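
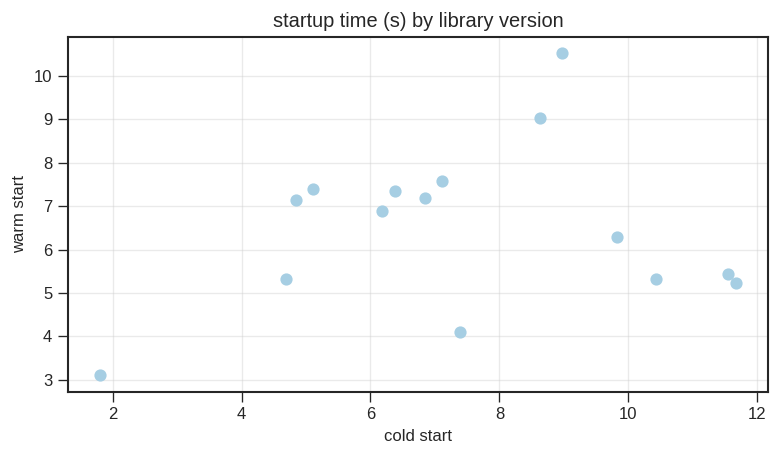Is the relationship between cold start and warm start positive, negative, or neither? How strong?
no clear correlation

Points are roughly uncorrelated; weak (|r| ≈ 0.2).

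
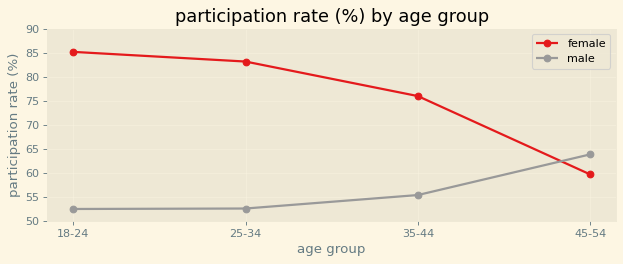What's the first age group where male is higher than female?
35-44: male ≈ 55 vs female ≈ 75 (not yet); 45-54: male ≈ 65 vs female ≈ 60 (first crossover).

45-54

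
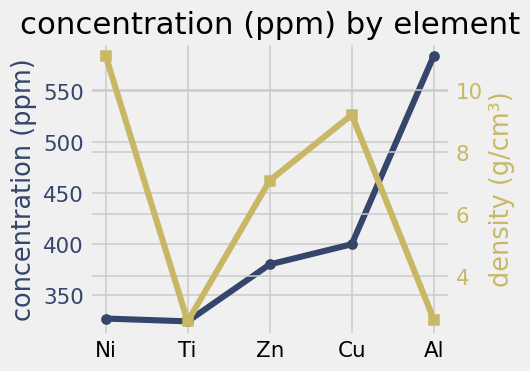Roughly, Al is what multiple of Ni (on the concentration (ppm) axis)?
Al ≈ 575, Ni ≈ 325; 575/325 ≈ 1.77.

≈ 1.77×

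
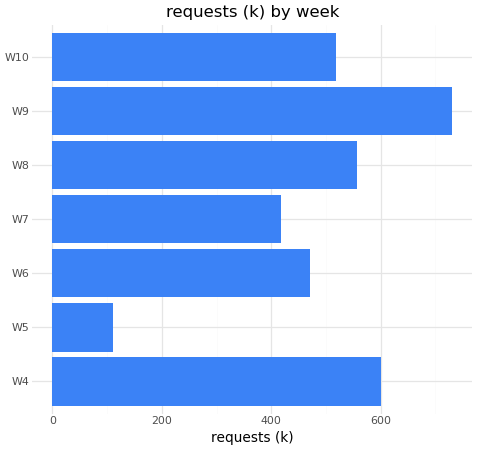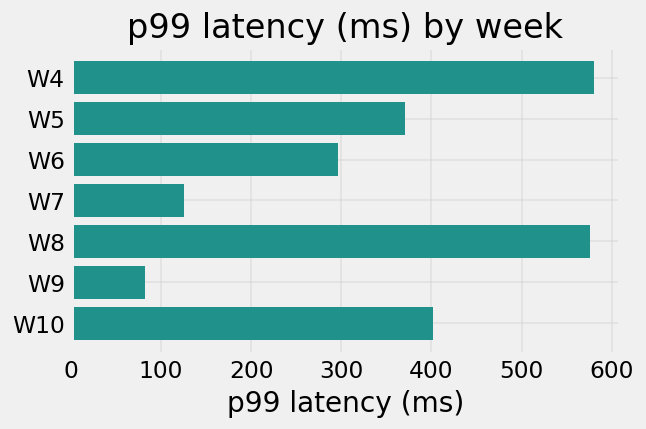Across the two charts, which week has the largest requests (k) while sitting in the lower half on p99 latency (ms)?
W9

Chart 2 median p99 latency (ms) ≈ 400; below-median weeks: W6, W7, W9. Among those, W9 has the highest requests (k) (≈ 700).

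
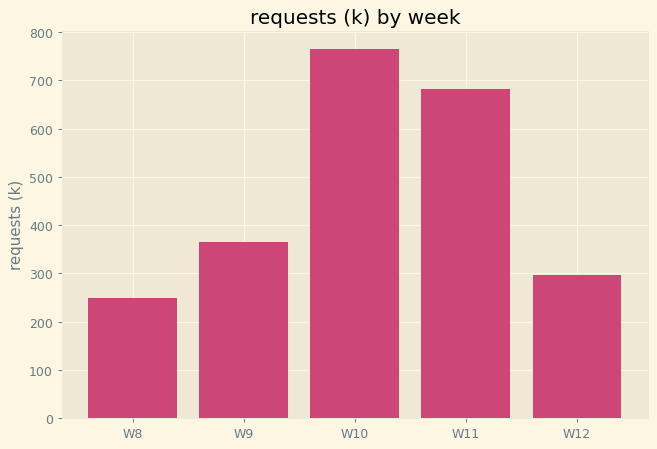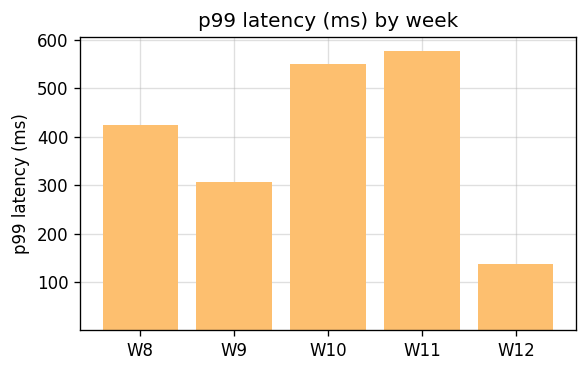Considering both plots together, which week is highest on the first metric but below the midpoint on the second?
Chart 2 median p99 latency (ms) ≈ 400; below-median weeks: W9, W12. Among those, W9 has the highest requests (k) (≈ 400).

W9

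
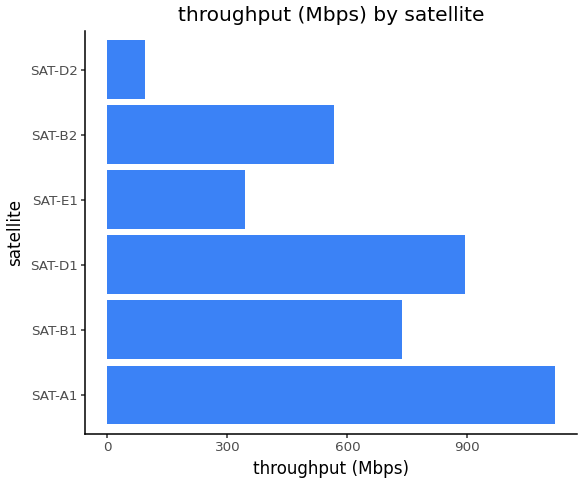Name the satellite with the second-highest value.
SAT-D1

Top 3: SAT-A1 ≈ 1100, SAT-D1 ≈ 900, SAT-B1 ≈ 700.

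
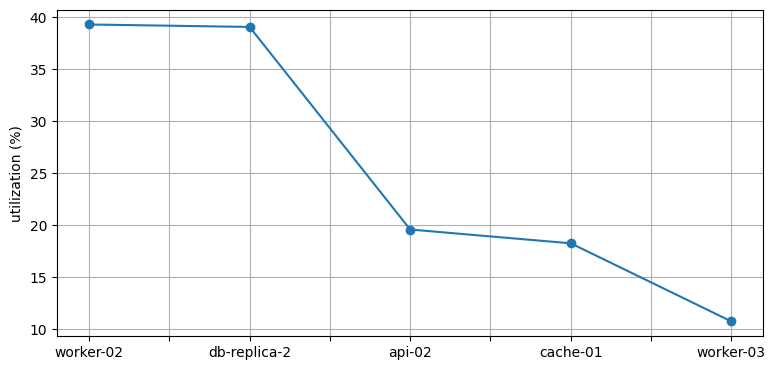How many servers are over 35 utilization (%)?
Above 35: worker-02, db-replica-2.

2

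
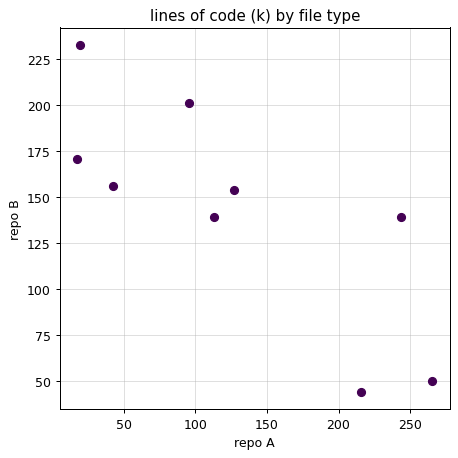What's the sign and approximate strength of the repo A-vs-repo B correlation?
Points are negatively correlated; strong (|r| ≈ 0.8).

negative, strong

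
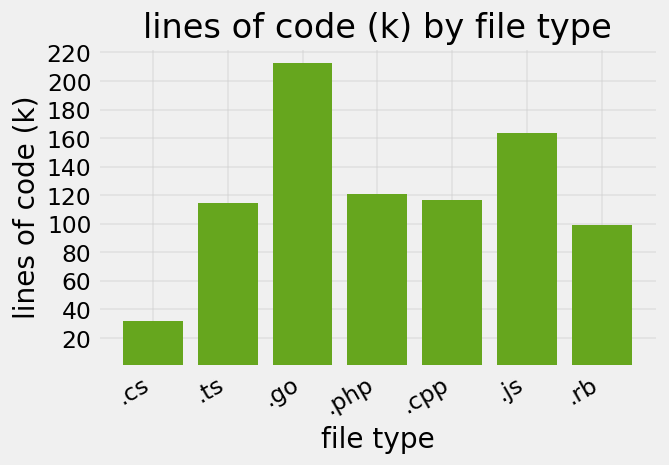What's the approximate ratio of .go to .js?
≈ 1.38×

.go ≈ 220, .js ≈ 160; 220/160 ≈ 1.38.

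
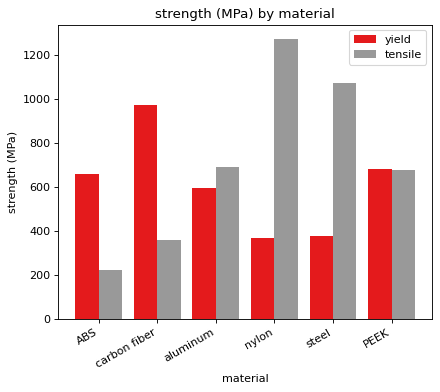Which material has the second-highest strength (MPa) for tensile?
steel

Top 3 for tensile: nylon ≈ 1200, steel ≈ 1000, aluminum ≈ 600.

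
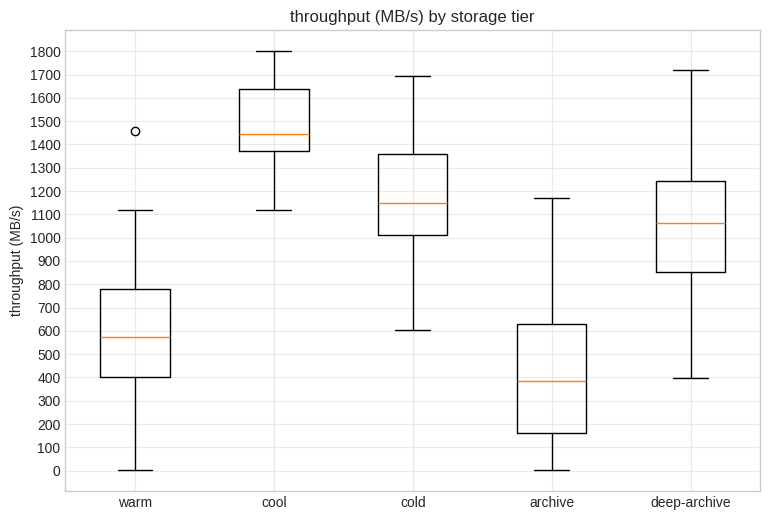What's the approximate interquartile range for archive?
≈ 400

Q3 ≈ 600, Q1 ≈ 200; IQR ≈ 400.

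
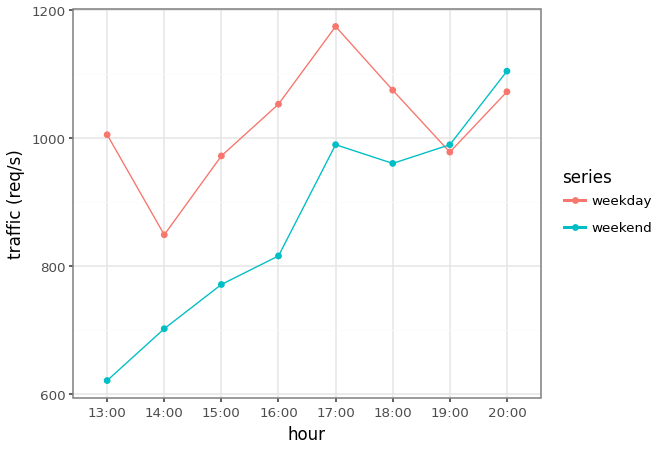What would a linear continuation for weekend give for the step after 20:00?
Last three: 950, 1000, 1100 → slope ≈ 75/step → next ≈ 1175.

≈ 1175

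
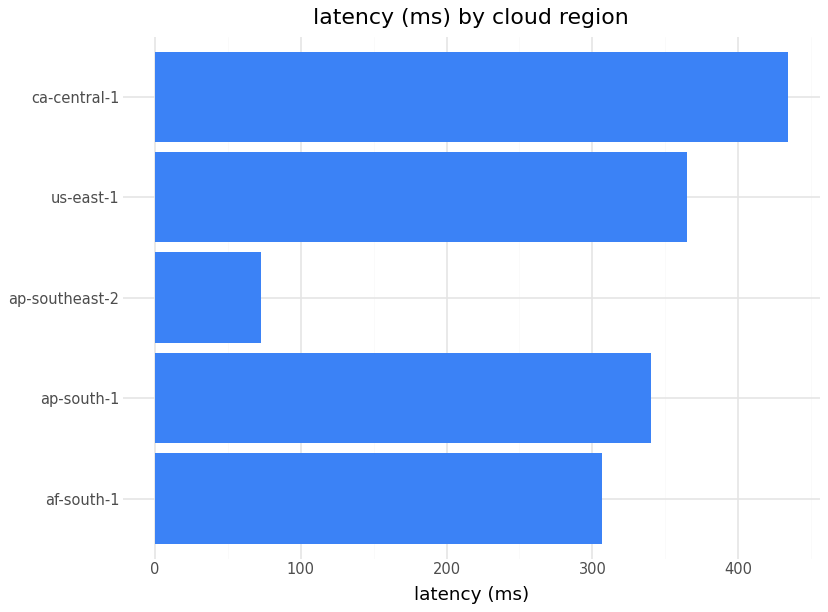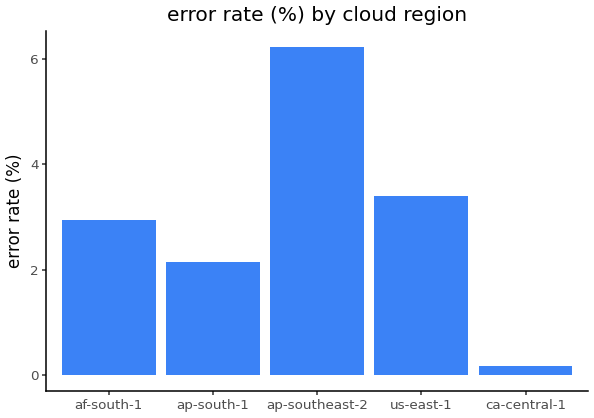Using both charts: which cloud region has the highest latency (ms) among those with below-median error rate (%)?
Chart 2 median error rate (%) ≈ 3; below-median cloud regions: ap-south-1, ca-central-1. Among those, ca-central-1 has the highest latency (ms) (≈ 450).

ca-central-1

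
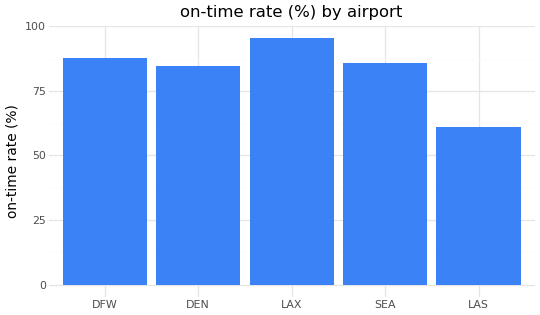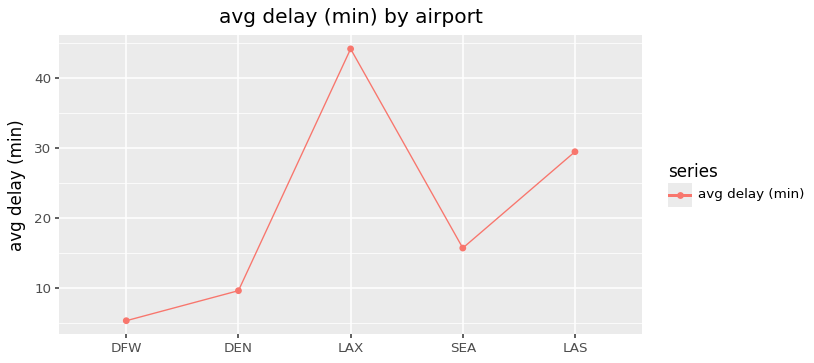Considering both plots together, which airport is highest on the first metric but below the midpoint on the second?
Chart 2 median avg delay (min) ≈ 15; below-median airports: DFW, DEN. Among those, DFW has the highest on-time rate (%) (≈ 90).

DFW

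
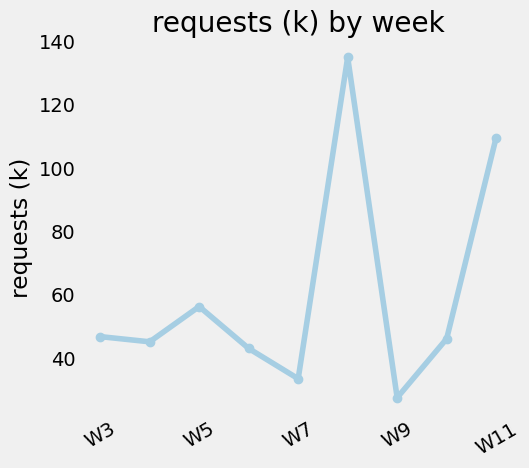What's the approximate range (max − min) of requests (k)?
≈ 100

Max W8 ≈ 130, min W9 ≈ 30; range ≈ 100.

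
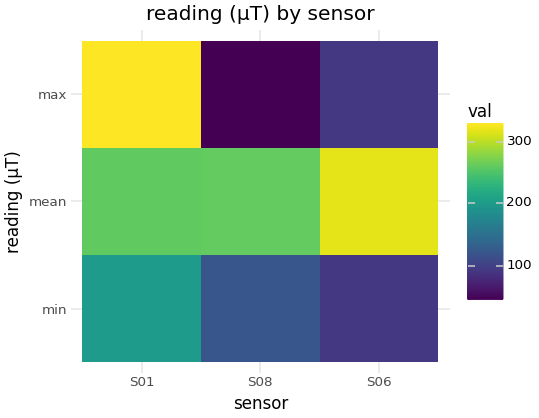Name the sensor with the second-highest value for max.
S06

Top 3 for max: S01 ≈ 325, S06 ≈ 100, S08 ≈ 50.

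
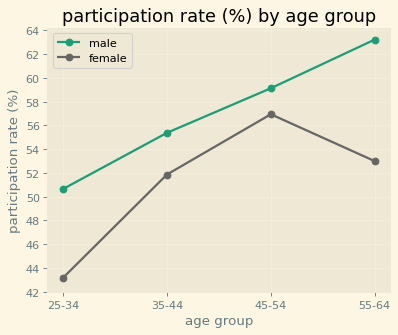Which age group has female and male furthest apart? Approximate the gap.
55-64, ≈ 12 %

55-64: female ≈ 52, male ≈ 64 → gap ≈ 12. Next-largest (25-34) is only ≈ 6.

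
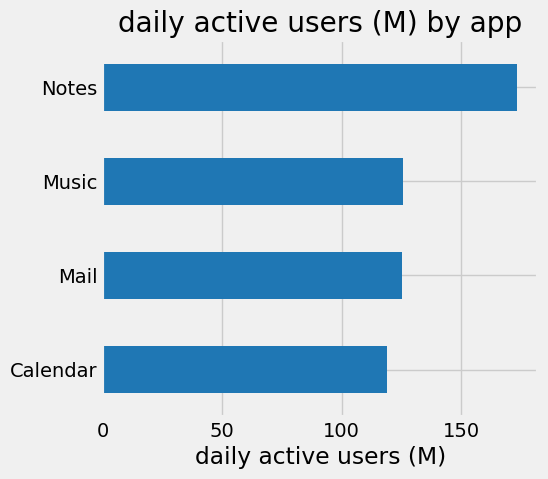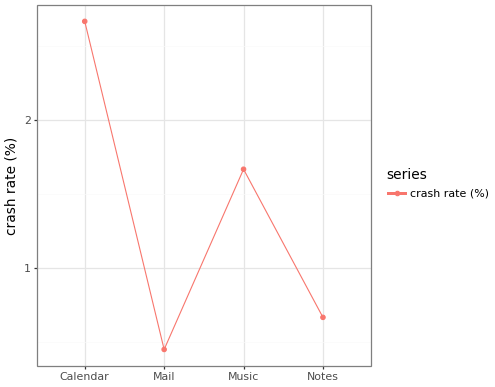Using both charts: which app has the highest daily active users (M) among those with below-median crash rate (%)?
Notes

Chart 2 median crash rate (%) ≈ 1; below-median apps: Mail, Notes. Among those, Notes has the highest daily active users (M) (≈ 180).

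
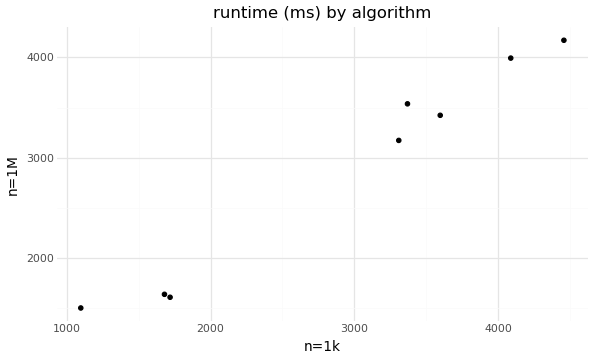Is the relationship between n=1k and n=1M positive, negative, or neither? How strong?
Points are positively correlated; strong (|r| ≈ 1.0).

positive, strong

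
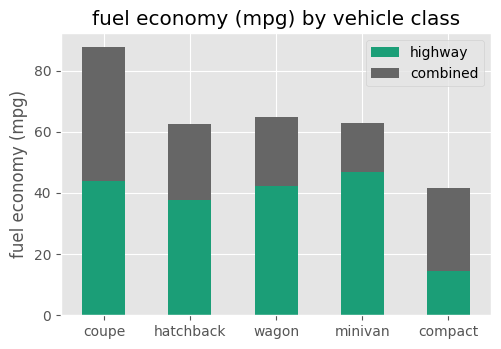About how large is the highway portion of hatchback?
≈ 40

highway top ≈ 40, bottom ≈ 0; segment ≈ 40.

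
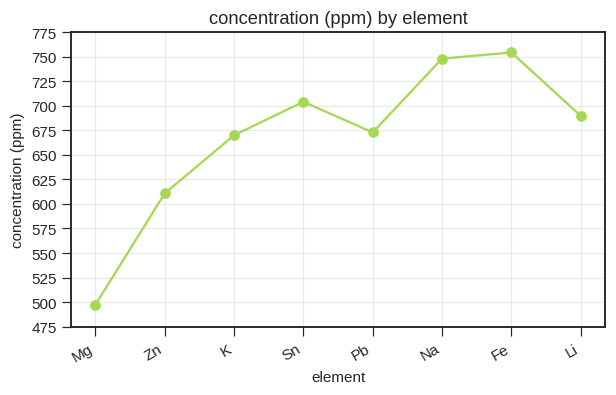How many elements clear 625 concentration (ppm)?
6

Above 625: K, Sn, Pb, Na, Fe, Li.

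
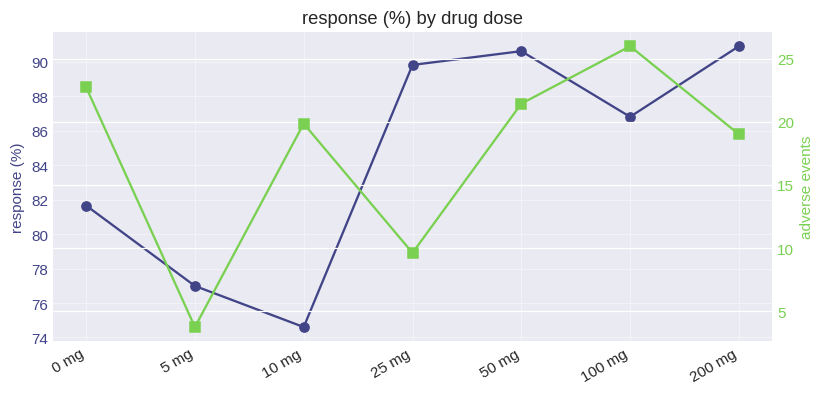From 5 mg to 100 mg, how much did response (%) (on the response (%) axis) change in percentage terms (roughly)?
5 mg ≈ 76, 100 mg ≈ 86; (86 − 76) / 76 ≈ +13.2%.

≈ +13.2%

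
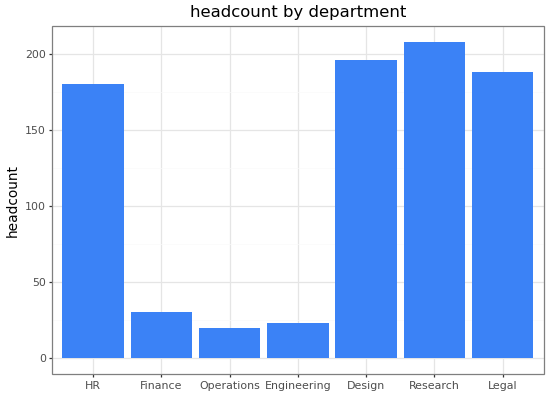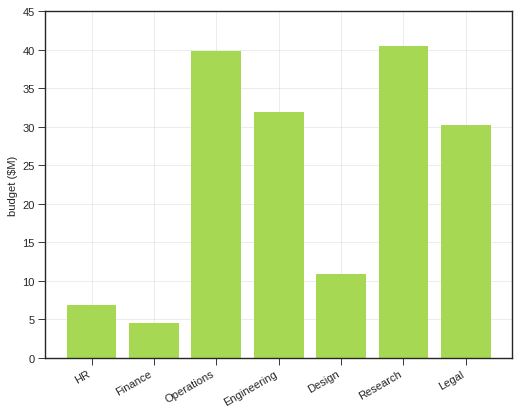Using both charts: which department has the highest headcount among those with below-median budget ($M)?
Design

Chart 2 median budget ($M) ≈ 30; below-median departments: HR, Finance, Design. Among those, Design has the highest headcount (≈ 200).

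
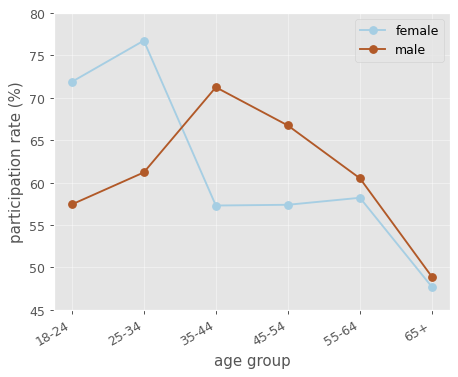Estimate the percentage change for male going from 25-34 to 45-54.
25-34 ≈ 60, 45-54 ≈ 65; (65 − 60) / 60 ≈ +8.3%.

≈ +8.3%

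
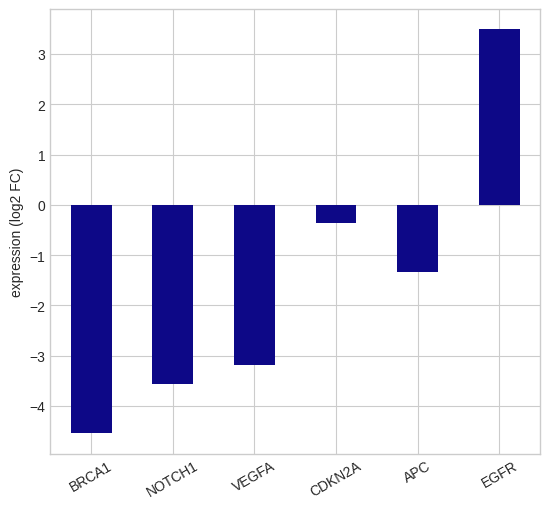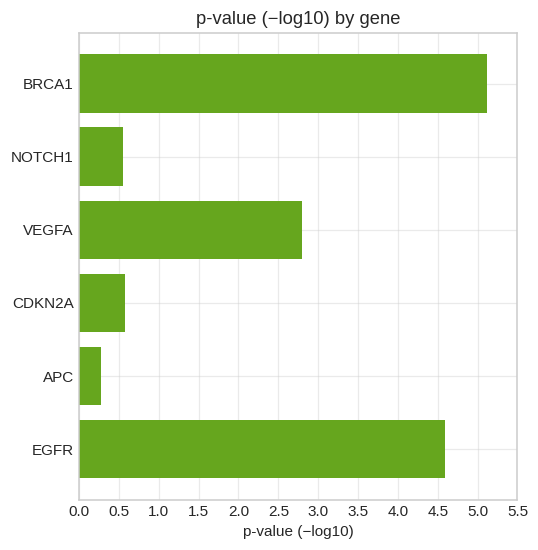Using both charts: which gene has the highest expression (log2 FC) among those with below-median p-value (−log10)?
Chart 2 median p-value (−log10) ≈ 1.5; below-median genes: NOTCH1, CDKN2A, APC. Among those, CDKN2A has the highest expression (log2 FC) (≈ -0.5).

CDKN2A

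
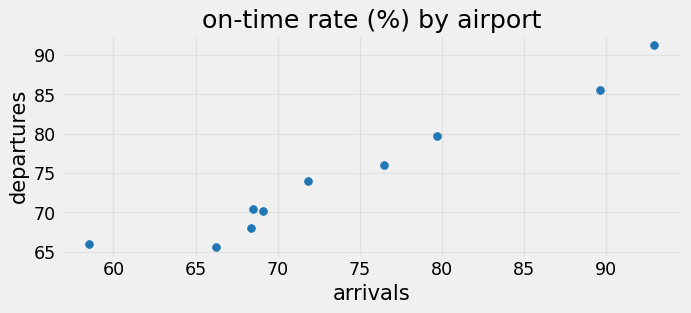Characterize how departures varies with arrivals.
positive, strong

Points are positively correlated; strong (|r| ≈ 1.0).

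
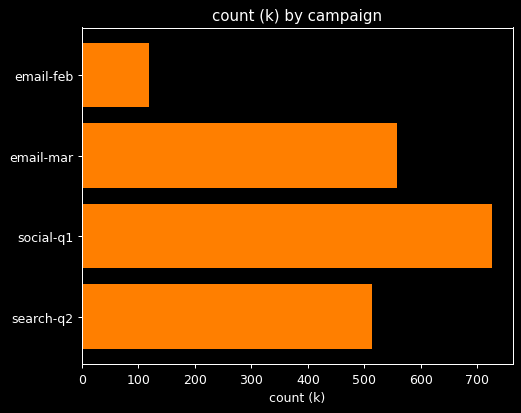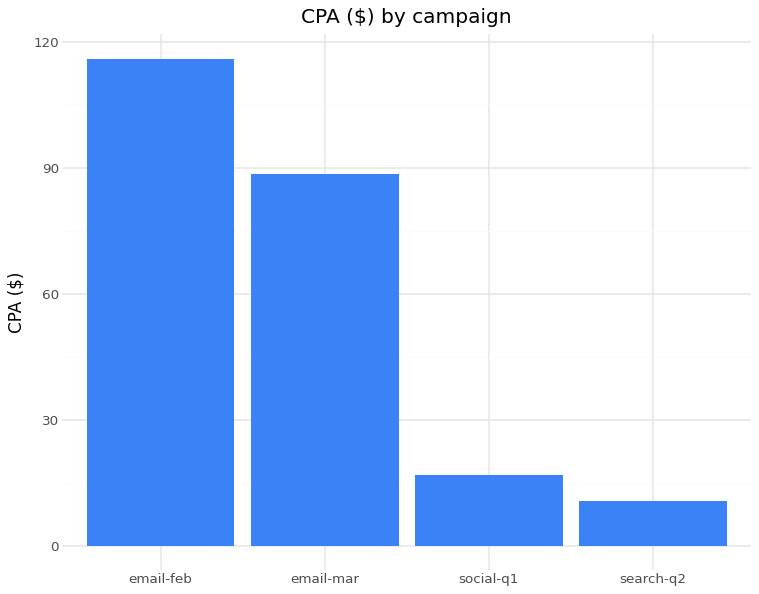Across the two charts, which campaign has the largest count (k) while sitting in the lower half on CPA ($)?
Chart 2 median CPA ($) ≈ 60; below-median campaigns: social-q1, search-q2. Among those, social-q1 has the highest count (k) (≈ 700).

social-q1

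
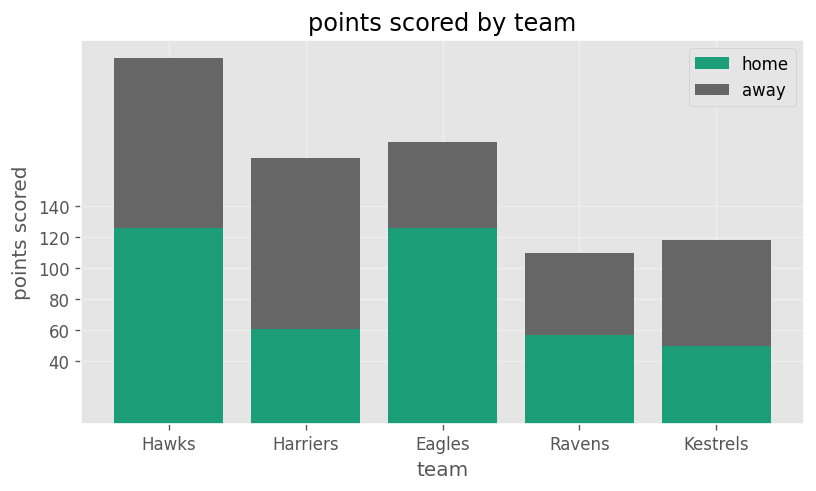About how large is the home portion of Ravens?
home top ≈ 60, bottom ≈ 0; segment ≈ 60.

≈ 60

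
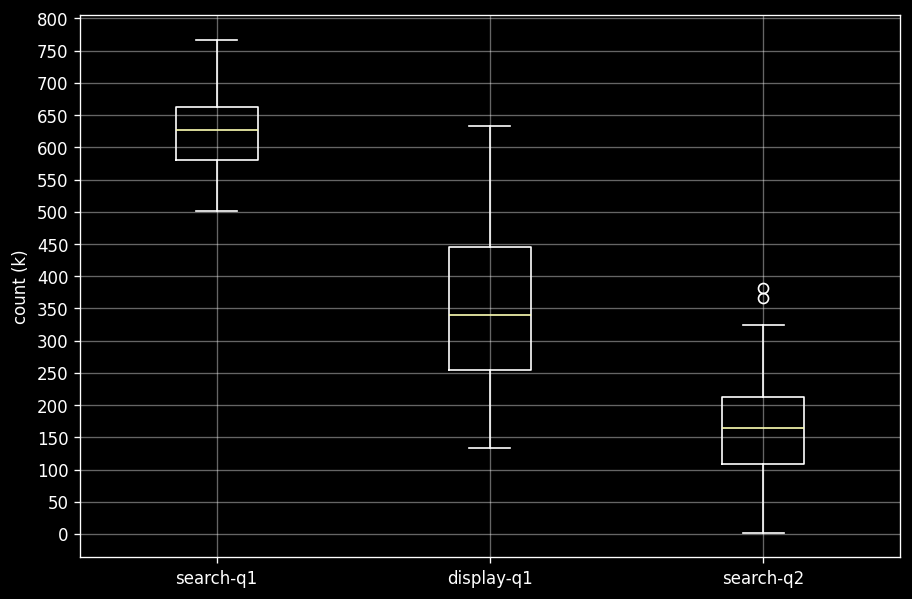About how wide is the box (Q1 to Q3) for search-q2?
≈ 100

Q3 ≈ 200, Q1 ≈ 100; IQR ≈ 100.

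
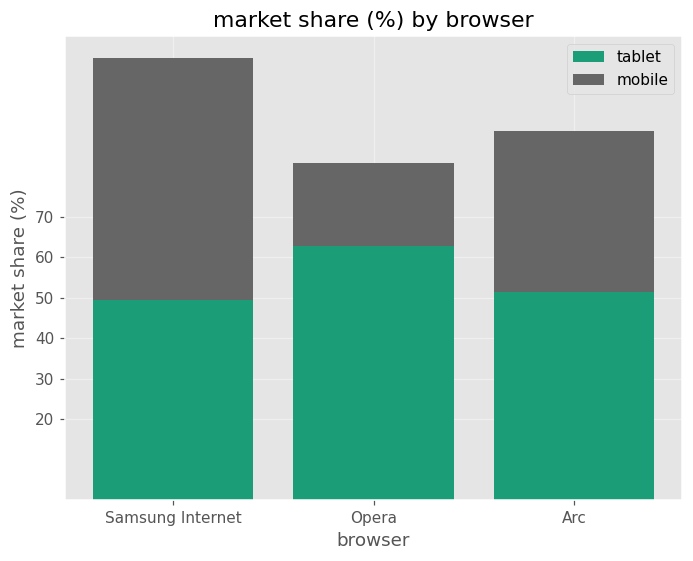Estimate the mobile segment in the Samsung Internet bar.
≈ 60

mobile top ≈ 110, bottom ≈ 50; segment ≈ 60.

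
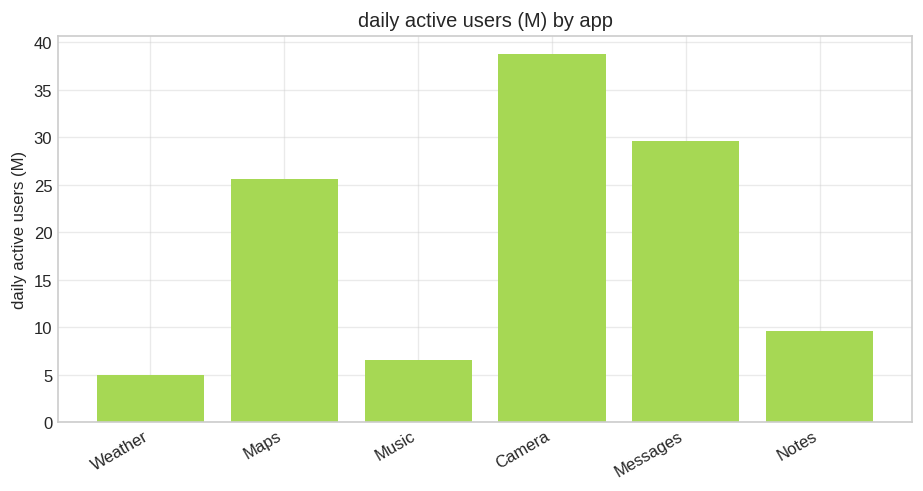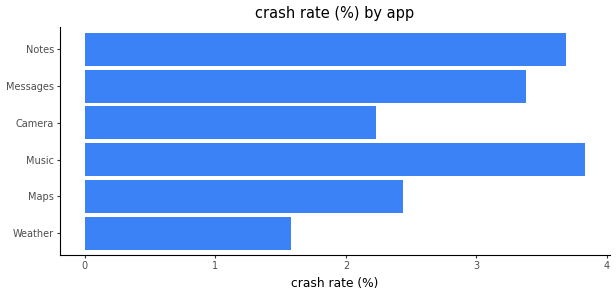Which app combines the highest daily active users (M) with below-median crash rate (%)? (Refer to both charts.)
Camera

Chart 2 median crash rate (%) ≈ 3; below-median apps: Weather, Maps, Camera. Among those, Camera has the highest daily active users (M) (≈ 40).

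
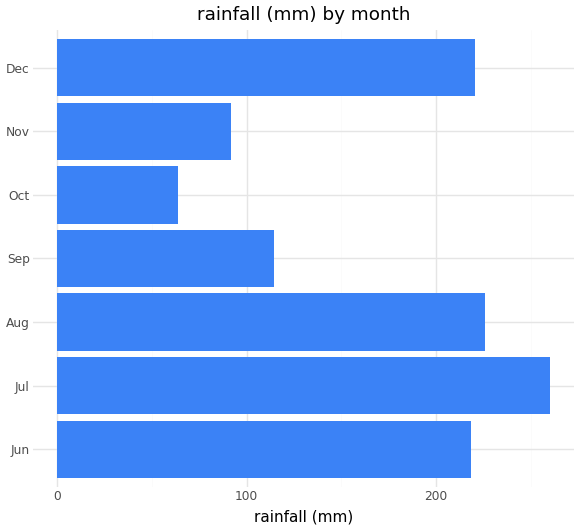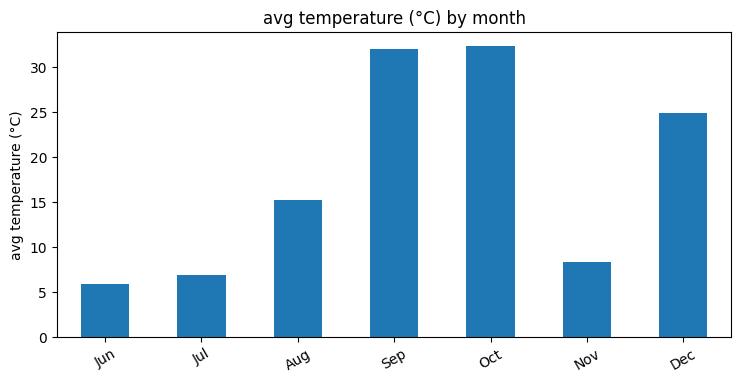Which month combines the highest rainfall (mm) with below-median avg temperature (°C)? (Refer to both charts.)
Chart 2 median avg temperature (°C) ≈ 15; below-median months: Jun, Jul, Nov. Among those, Jul has the highest rainfall (mm) (≈ 250).

Jul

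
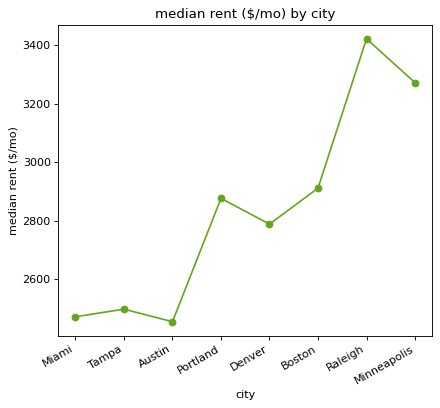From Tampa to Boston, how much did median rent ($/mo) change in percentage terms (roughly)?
Tampa ≈ 2500, Boston ≈ 2900; (2900 − 2500) / 2500 ≈ +16%.

≈ +16%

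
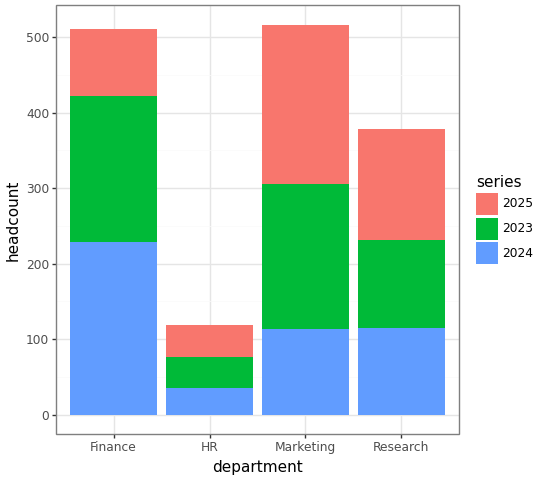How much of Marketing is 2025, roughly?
2025 top ≈ 500, bottom ≈ 300; segment ≈ 200.

≈ 200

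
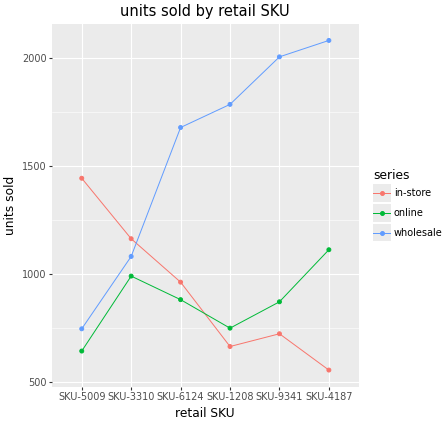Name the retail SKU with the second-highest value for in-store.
SKU-3310

Top 3 for in-store: SKU-5009 ≈ 1400, SKU-3310 ≈ 1200, SKU-6124 ≈ 1000.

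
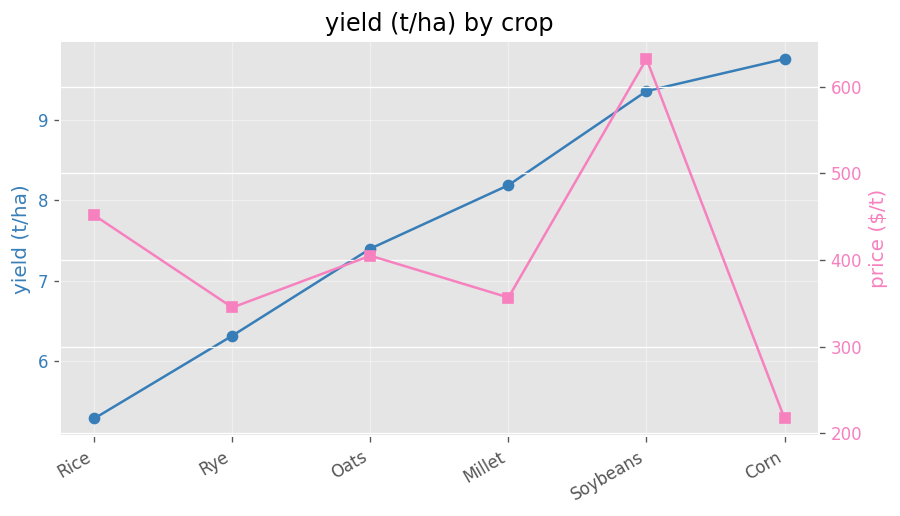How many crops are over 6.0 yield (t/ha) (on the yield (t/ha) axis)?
5

Above 6.0: Rye, Oats, Millet, Soybeans, Corn.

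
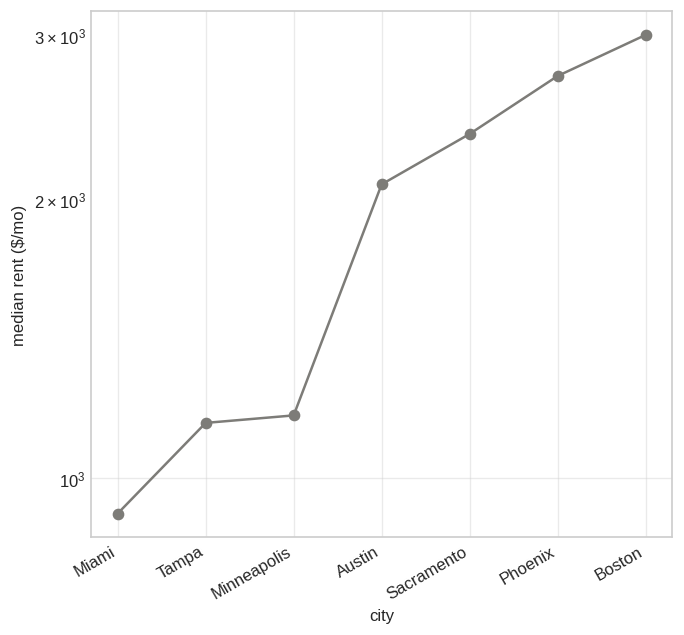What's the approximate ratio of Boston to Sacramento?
≈ 1.25×

Boston ≈ 3000, Sacramento ≈ 2400; 3000/2400 ≈ 1.25.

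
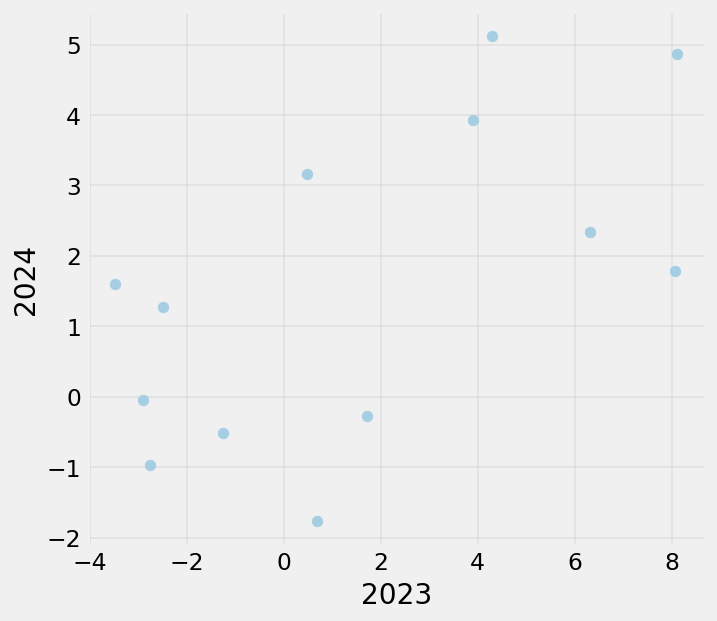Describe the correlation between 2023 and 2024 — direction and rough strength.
positive, moderate

Points are positively correlated; moderate (|r| ≈ 0.6).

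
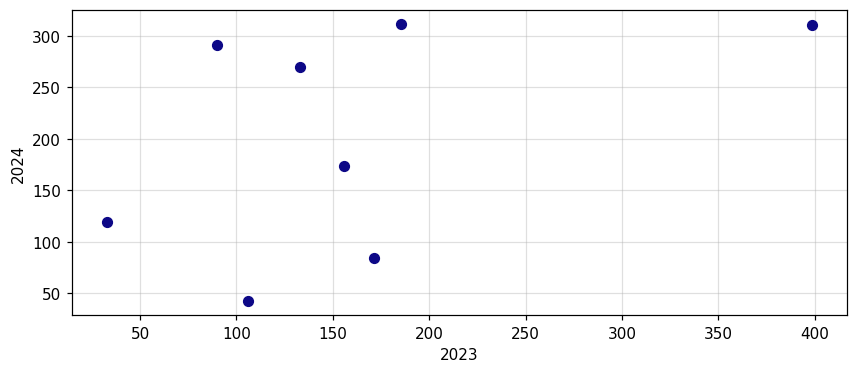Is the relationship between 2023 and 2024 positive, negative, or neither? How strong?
positive, moderate

Points are positively correlated; moderate (|r| ≈ 0.5).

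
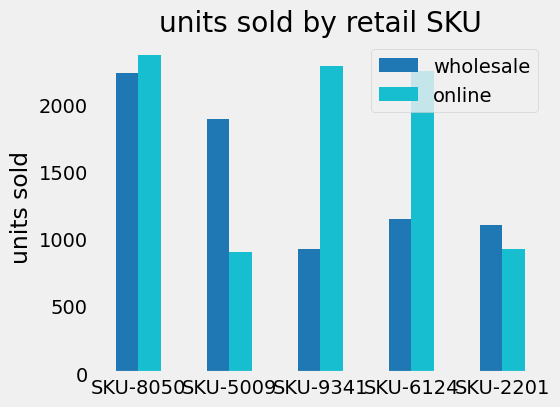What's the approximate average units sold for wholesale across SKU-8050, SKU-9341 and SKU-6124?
(2200 + 1000 + 1200) / 3 ≈ 1467.

≈ 1467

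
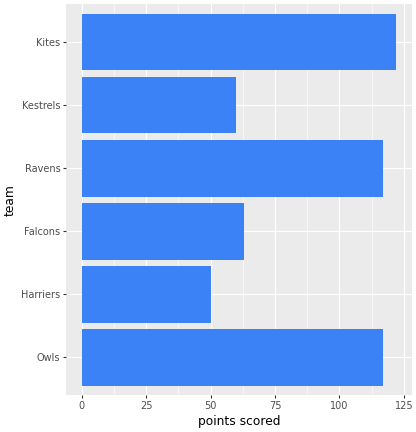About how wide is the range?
≈ 80

Max Kites ≈ 120, min Harriers ≈ 40; range ≈ 80.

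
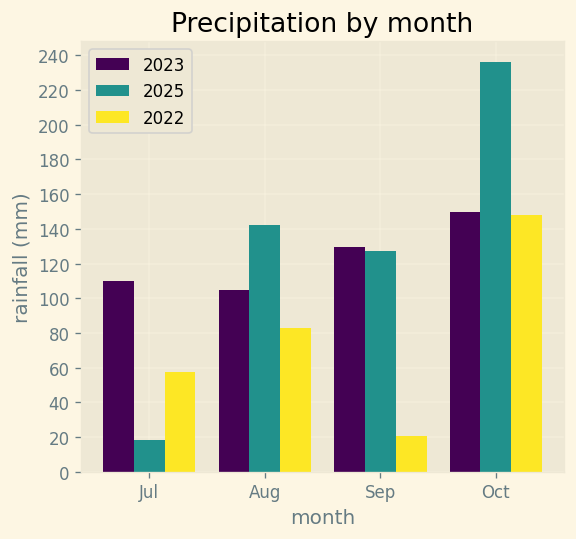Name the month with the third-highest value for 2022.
Top 4 for 2022: Oct ≈ 140, Aug ≈ 80, Jul ≈ 60, Sep ≈ 20.

Jul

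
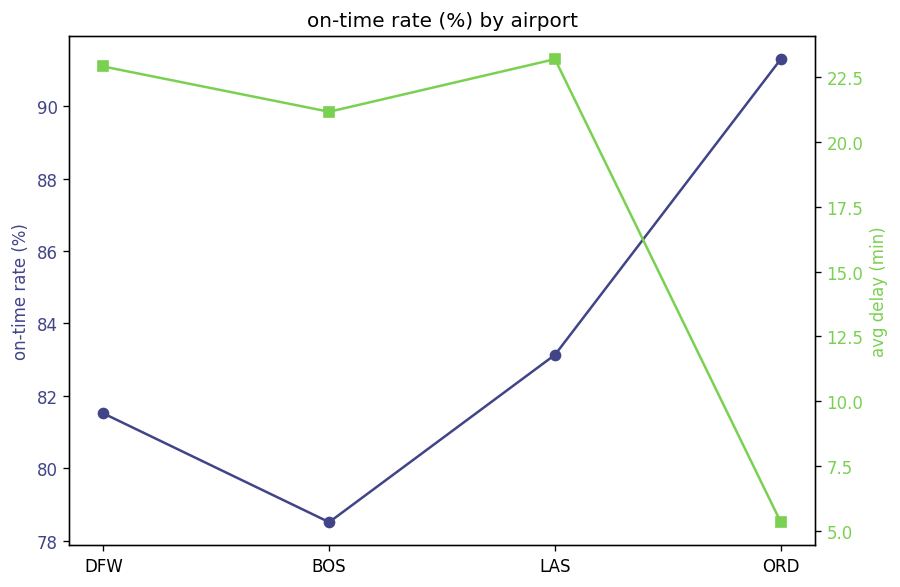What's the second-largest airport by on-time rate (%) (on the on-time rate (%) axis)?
LAS

Top 3 (on the on-time rate (%) axis): ORD ≈ 92, LAS ≈ 84, DFW ≈ 82.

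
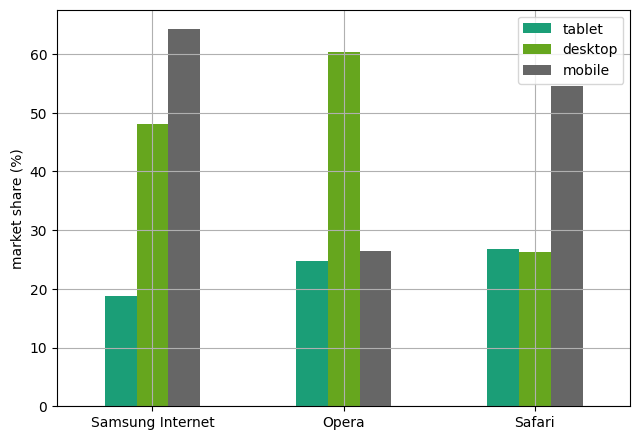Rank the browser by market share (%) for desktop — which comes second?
Top 3 for desktop: Opera ≈ 60, Samsung Internet ≈ 50, Safari ≈ 30.

Samsung Internet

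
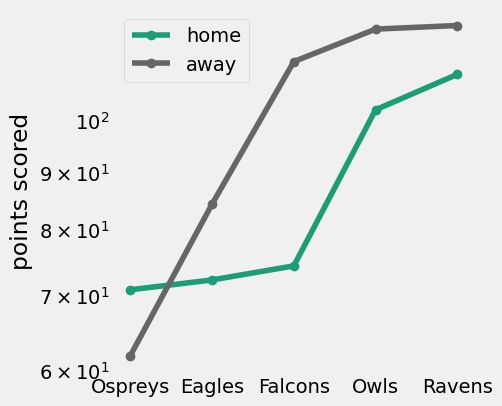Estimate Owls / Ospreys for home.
≈ 1.43×

Owls ≈ 100, Ospreys ≈ 70; 100/70 ≈ 1.43.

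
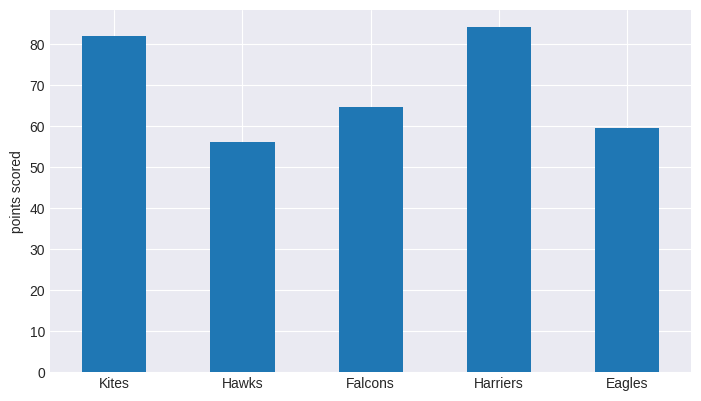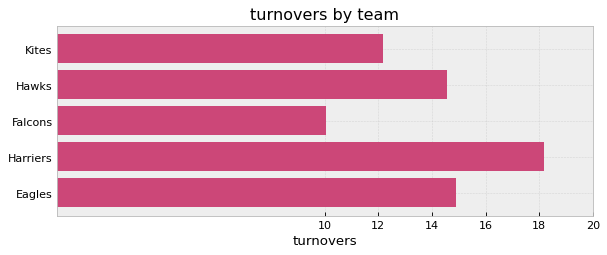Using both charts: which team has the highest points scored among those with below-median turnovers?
Chart 2 median turnovers ≈ 14; below-median teams: Kites, Falcons. Among those, Kites has the highest points scored (≈ 80).

Kites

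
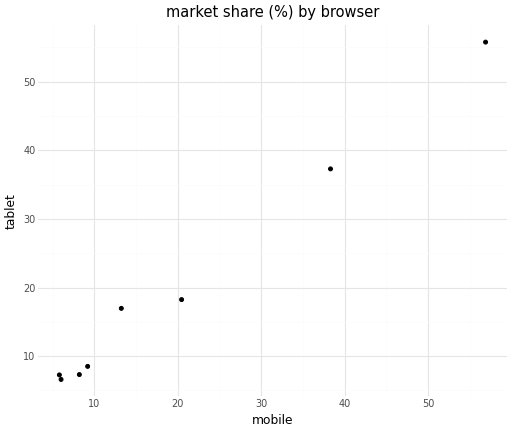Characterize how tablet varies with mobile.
positive, strong

Points are positively correlated; strong (|r| ≈ 1.0).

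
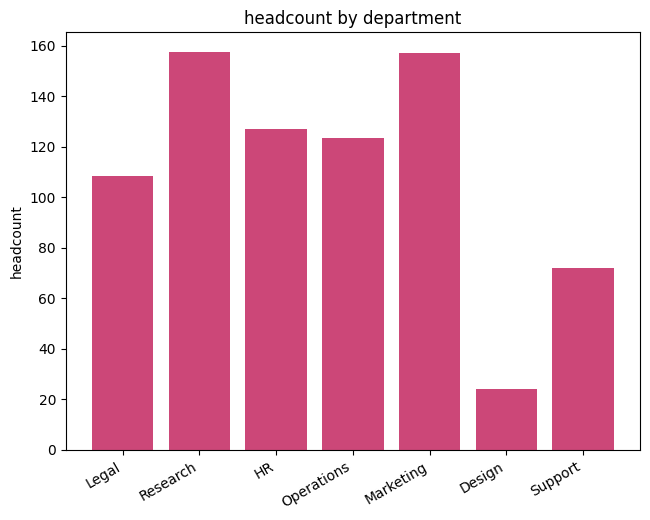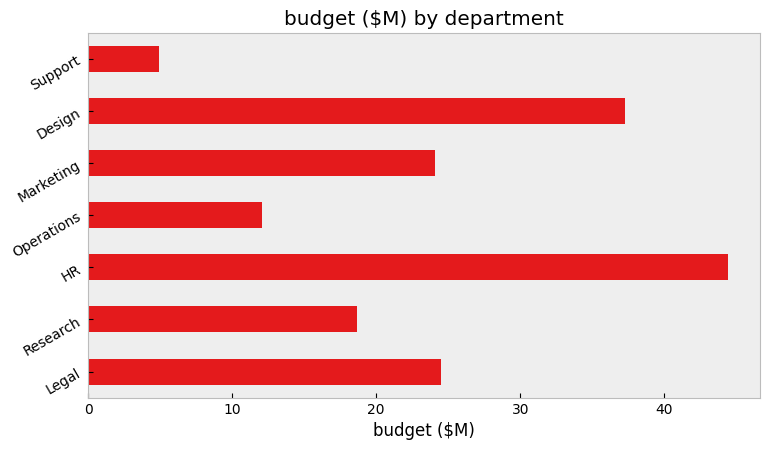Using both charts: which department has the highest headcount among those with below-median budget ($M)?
Research

Chart 2 median budget ($M) ≈ 25; below-median departments: Research, Operations, Support. Among those, Research has the highest headcount (≈ 160).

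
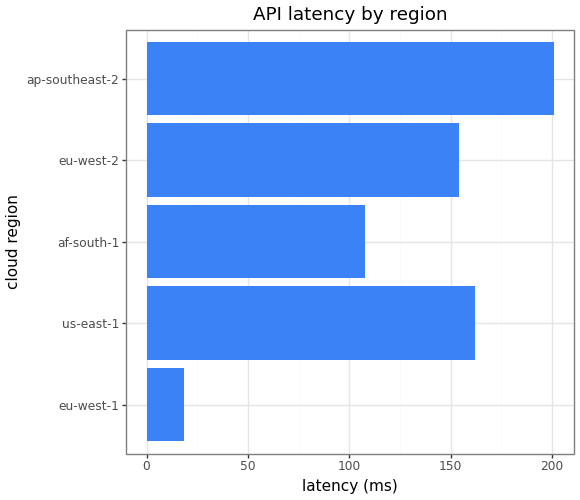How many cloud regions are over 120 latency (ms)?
3

Above 120: us-east-1, eu-west-2, ap-southeast-2.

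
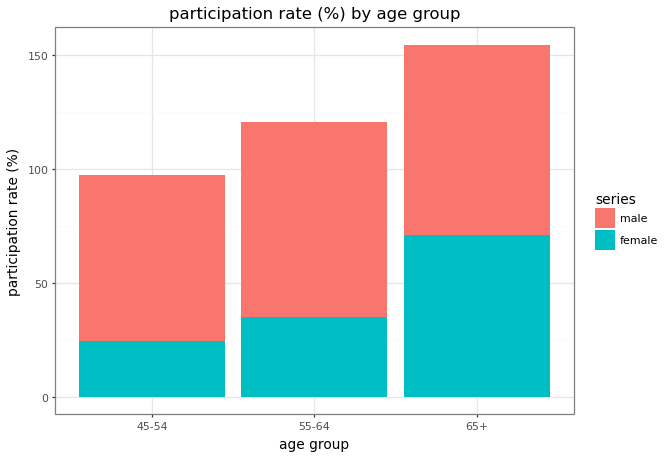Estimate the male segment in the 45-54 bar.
≈ 80

male top ≈ 100, bottom ≈ 20; segment ≈ 80.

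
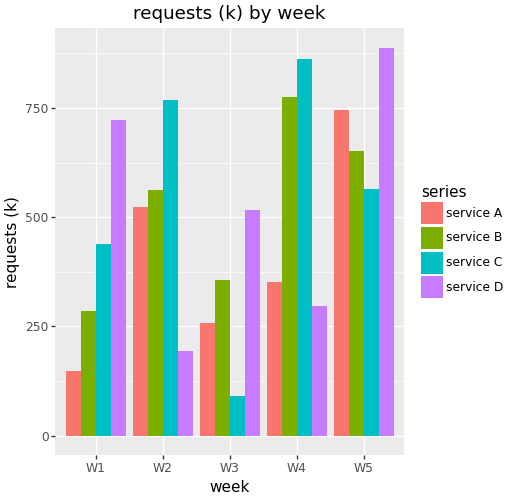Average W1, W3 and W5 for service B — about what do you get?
≈ 467

(300 + 400 + 700) / 3 ≈ 467.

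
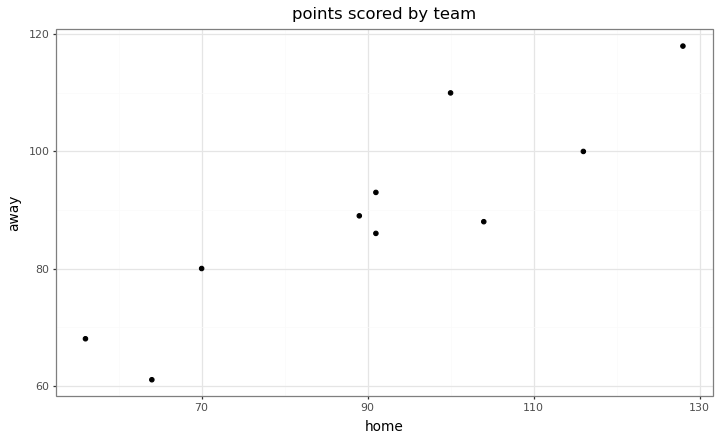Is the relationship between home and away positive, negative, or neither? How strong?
Points are positively correlated; strong (|r| ≈ 0.9).

positive, strong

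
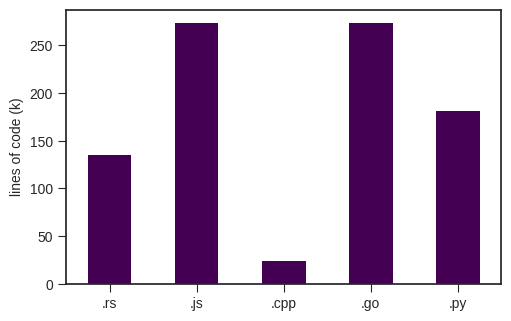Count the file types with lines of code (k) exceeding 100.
4

Above 100: .rs, .js, .go, .py.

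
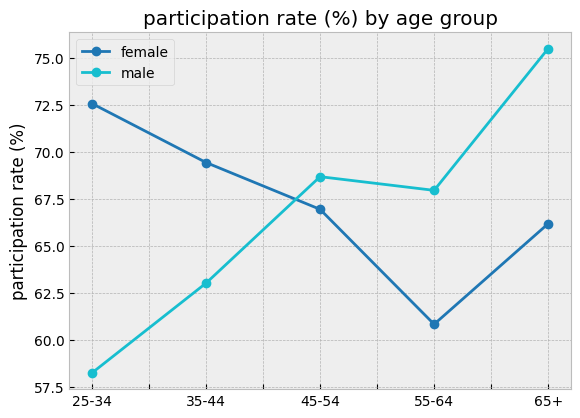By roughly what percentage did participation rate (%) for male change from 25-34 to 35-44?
≈ +10.3%

25-34 ≈ 58, 35-44 ≈ 64; (64 − 58) / 58 ≈ +10.3%.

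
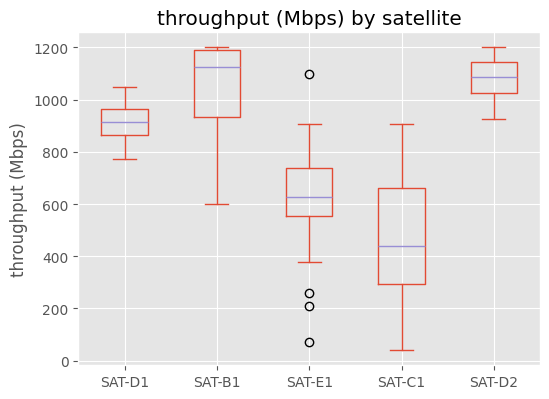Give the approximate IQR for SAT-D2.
≈ 100

Q3 ≈ 1100, Q1 ≈ 1000; IQR ≈ 100.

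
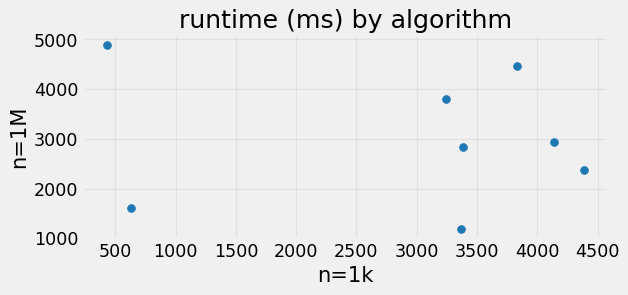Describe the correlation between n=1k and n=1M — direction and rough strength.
Points are roughly uncorrelated; weak (|r| ≈ 0.1).

no clear correlation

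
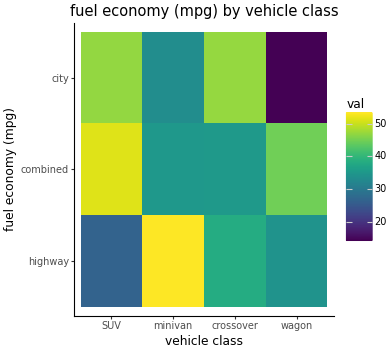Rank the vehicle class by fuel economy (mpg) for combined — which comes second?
Top 3 for combined: SUV ≈ 50, wagon ≈ 45, crossover ≈ 35.

wagon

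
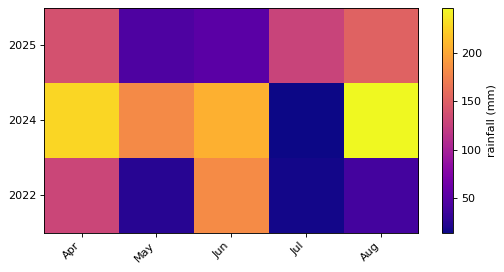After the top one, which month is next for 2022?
Apr

Top 3 for 2022: Jun ≈ 180, Apr ≈ 140, Aug ≈ 40.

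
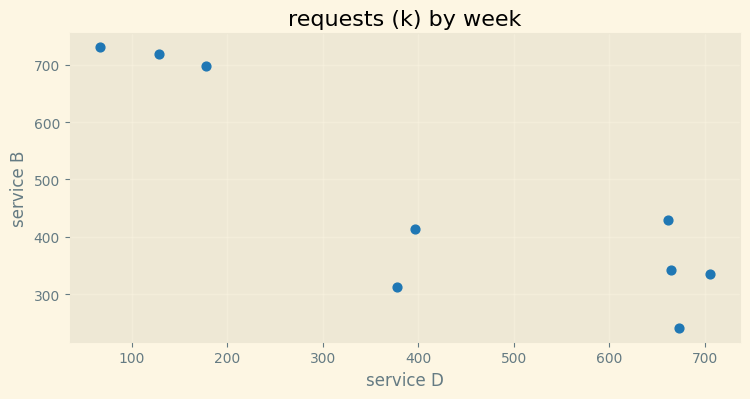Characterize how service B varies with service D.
Points are negatively correlated; strong (|r| ≈ 0.9).

negative, strong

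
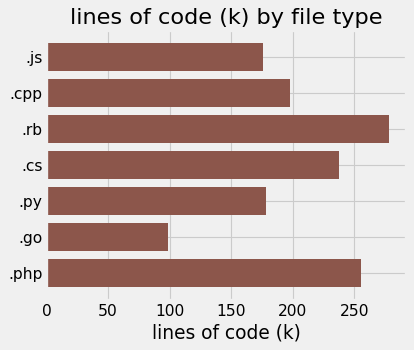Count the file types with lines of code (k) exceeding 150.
Above 150: .js, .cpp, .rb, .cs, .py, .php.

6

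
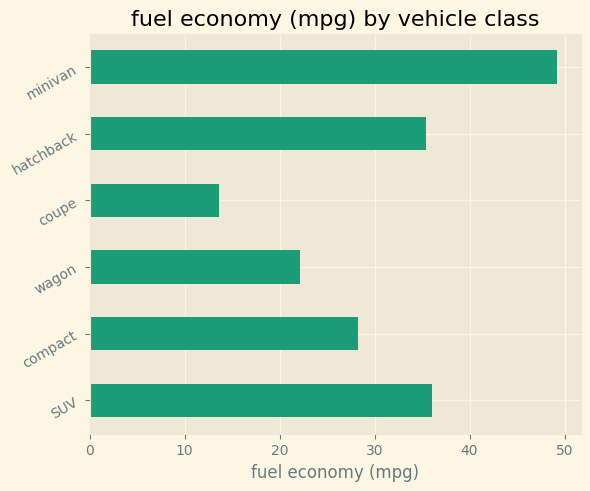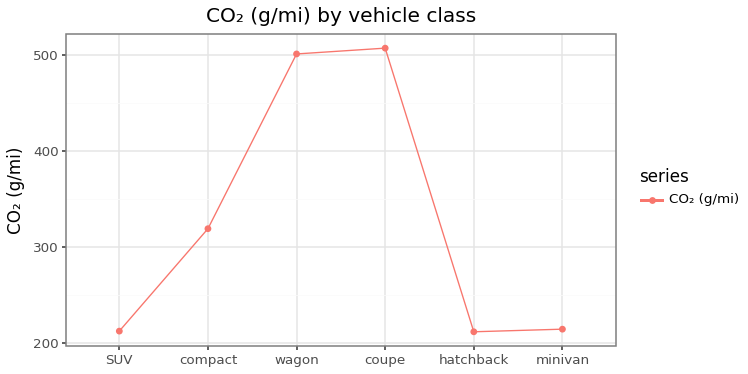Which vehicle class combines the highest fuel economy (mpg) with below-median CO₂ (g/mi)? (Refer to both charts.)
Chart 2 median CO₂ (g/mi) ≈ 250; below-median vehicle classes: SUV, hatchback, minivan. Among those, minivan has the highest fuel economy (mpg) (≈ 50).

minivan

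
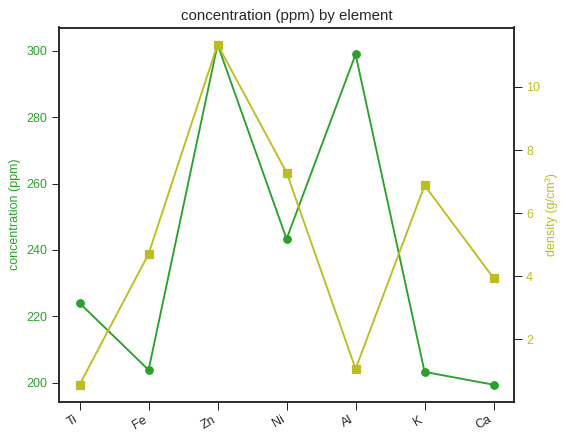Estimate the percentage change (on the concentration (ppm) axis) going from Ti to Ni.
Ti ≈ 220, Ni ≈ 240; (240 − 220) / 220 ≈ +9.1%.

≈ +9.1%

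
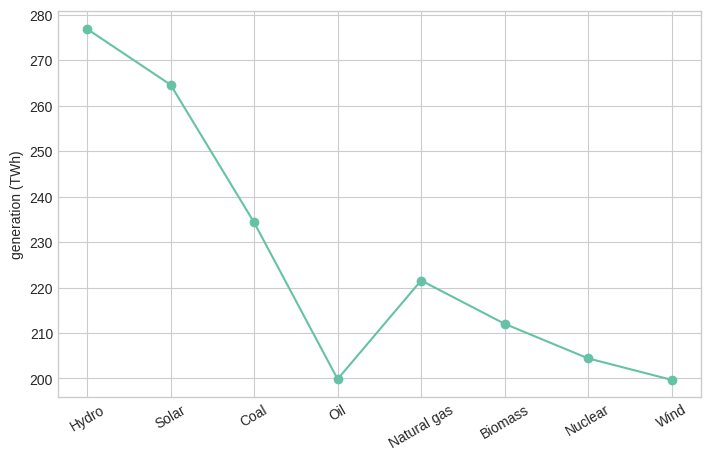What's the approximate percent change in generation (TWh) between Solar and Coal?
Solar ≈ 260, Coal ≈ 230; (230 − 260) / 260 ≈ -11.5%.

≈ -11.5%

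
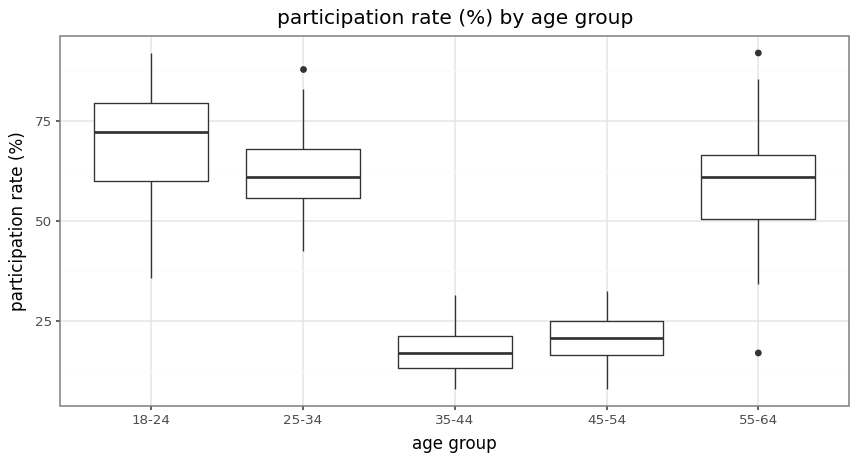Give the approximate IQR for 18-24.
Q3 ≈ 80, Q1 ≈ 60; IQR ≈ 20.

≈ 20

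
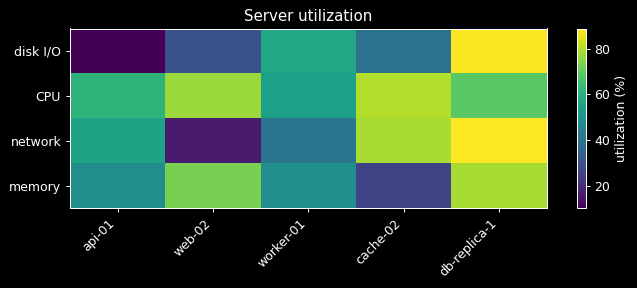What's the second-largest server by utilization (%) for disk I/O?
worker-01

Top 3 for disk I/O: db-replica-1 ≈ 90, worker-01 ≈ 60, cache-02 ≈ 40.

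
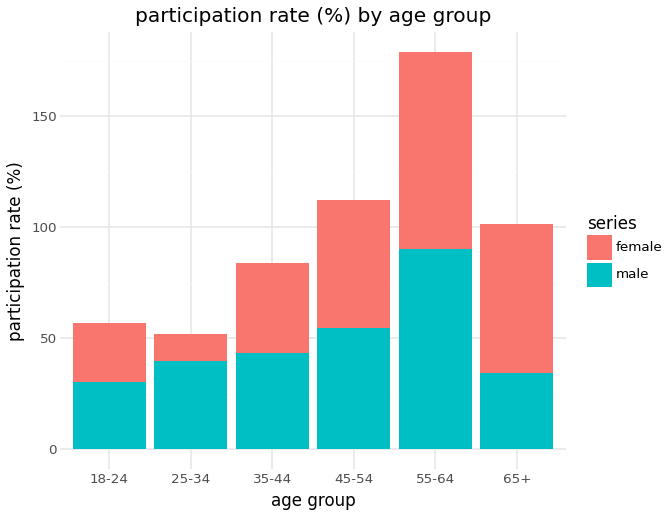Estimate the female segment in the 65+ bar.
≈ 60

female top ≈ 100, bottom ≈ 40; segment ≈ 60.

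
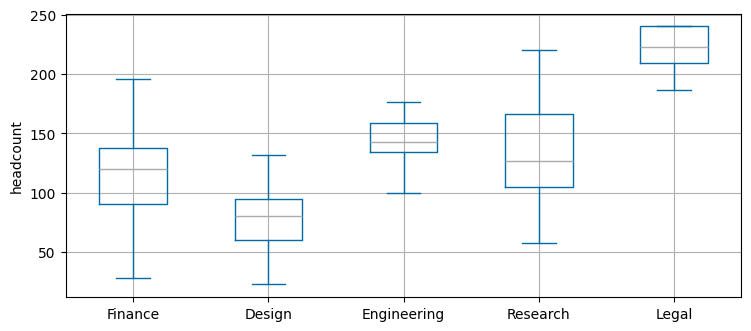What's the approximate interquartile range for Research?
≈ 60

Q3 ≈ 160, Q1 ≈ 100; IQR ≈ 60.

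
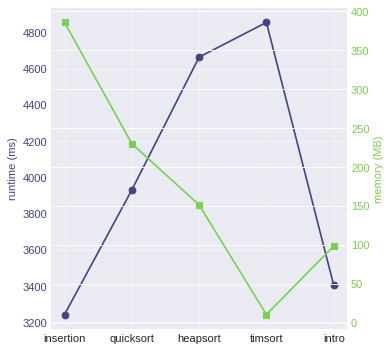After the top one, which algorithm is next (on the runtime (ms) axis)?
Top 3 (on the runtime (ms) axis): timsort ≈ 4800, heapsort ≈ 4600, quicksort ≈ 4000.

heapsort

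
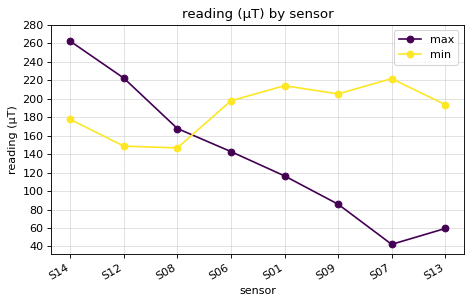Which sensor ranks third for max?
S08

Top 4 for max: S14 ≈ 260, S12 ≈ 220, S08 ≈ 160, S06 ≈ 140.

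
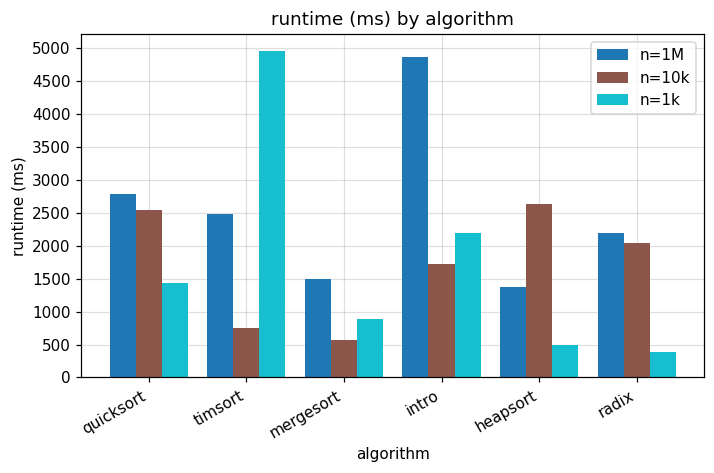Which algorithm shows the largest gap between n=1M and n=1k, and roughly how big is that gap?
intro: n=1M ≈ 5000, n=1k ≈ 2000 → gap ≈ 3000. Next-largest (timsort) is only ≈ 2500.

intro, ≈ 3000 ms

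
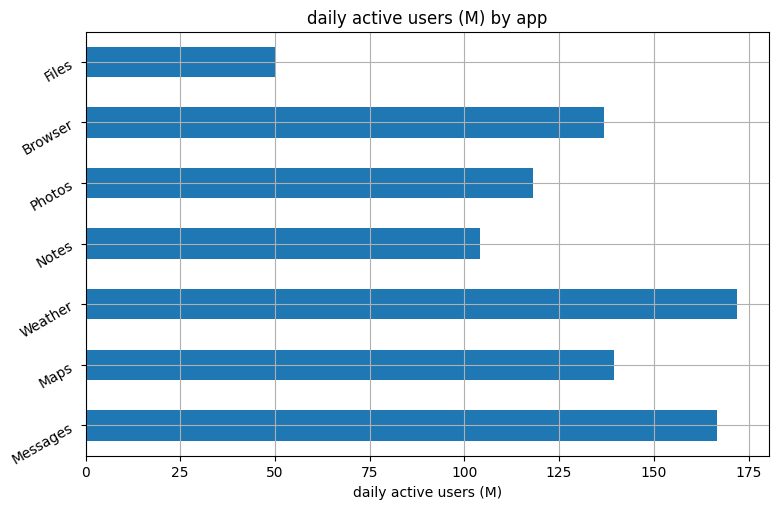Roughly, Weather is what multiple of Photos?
Weather ≈ 180, Photos ≈ 120; 180/120 ≈ 1.5.

≈ 1.5×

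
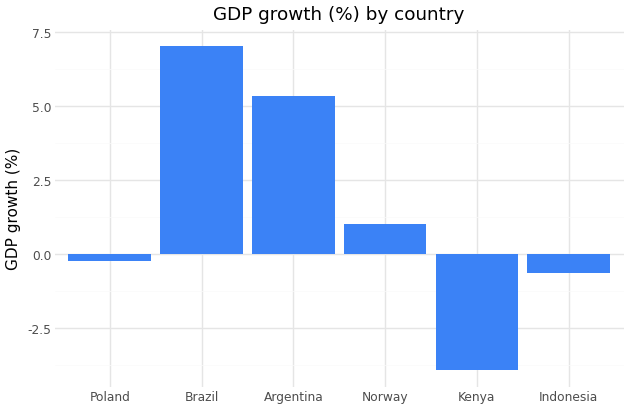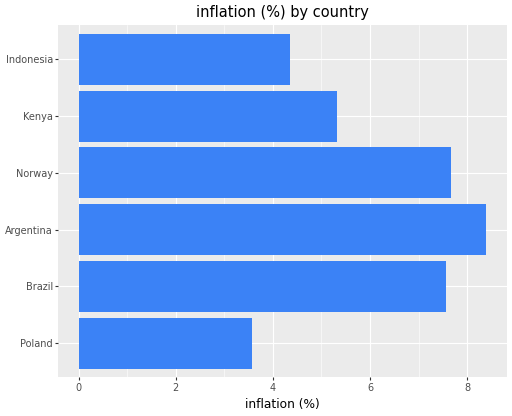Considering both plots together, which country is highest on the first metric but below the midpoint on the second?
Chart 2 median inflation (%) ≈ 6; below-median countries: Poland, Kenya, Indonesia. Among those, Poland has the highest GDP growth (%) (≈ 0).

Poland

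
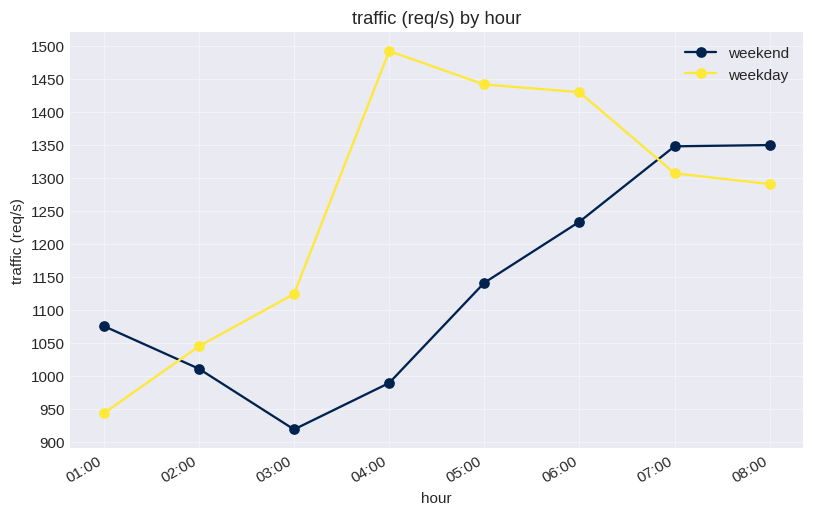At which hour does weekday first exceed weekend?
01:00: weekday ≈ 950 vs weekend ≈ 1100 (not yet); 02:00: weekday ≈ 1050 vs weekend ≈ 1000 (first crossover).

02:00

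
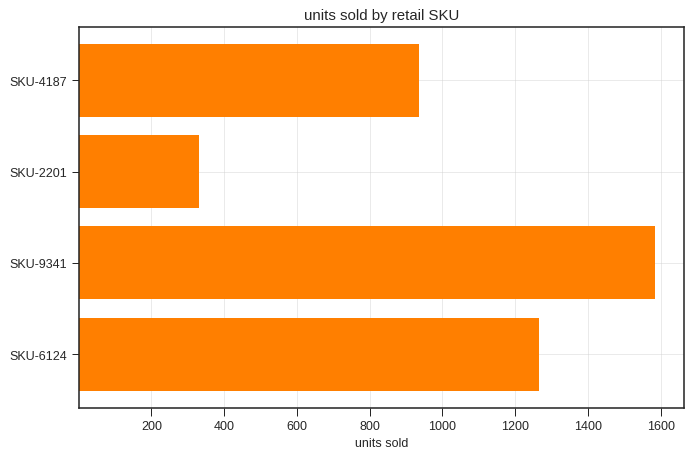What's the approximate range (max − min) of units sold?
≈ 1200

Max SKU-9341 ≈ 1600, min SKU-2201 ≈ 400; range ≈ 1200.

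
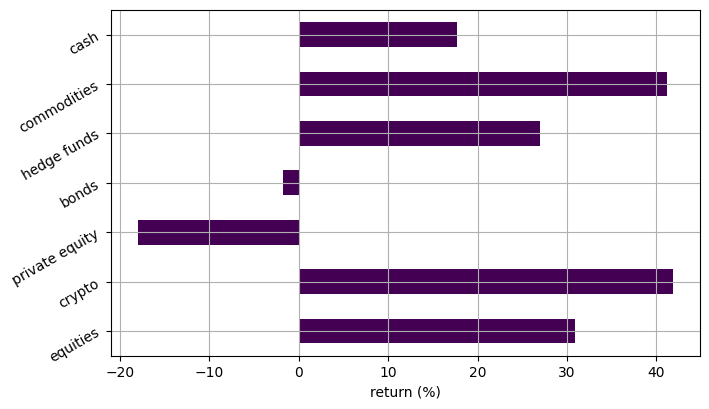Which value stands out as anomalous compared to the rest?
private equity ≈ -20; the rest sit between ≈ 0 and ≈ 40.

private equity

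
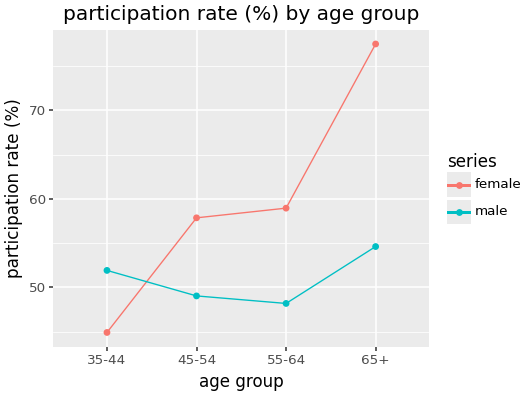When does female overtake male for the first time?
35-44: female ≈ 45 vs male ≈ 50 (not yet); 45-54: female ≈ 60 vs male ≈ 50 (first crossover).

45-54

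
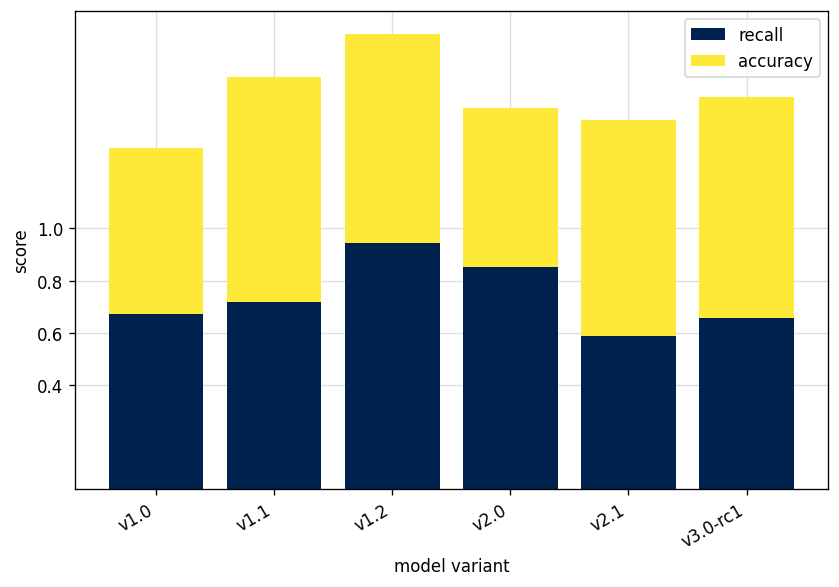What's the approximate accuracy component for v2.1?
≈ 0.8

accuracy top ≈ 1.4, bottom ≈ 0.6; segment ≈ 0.8.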